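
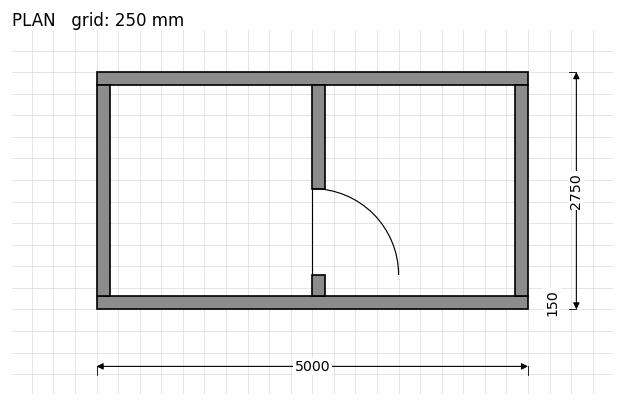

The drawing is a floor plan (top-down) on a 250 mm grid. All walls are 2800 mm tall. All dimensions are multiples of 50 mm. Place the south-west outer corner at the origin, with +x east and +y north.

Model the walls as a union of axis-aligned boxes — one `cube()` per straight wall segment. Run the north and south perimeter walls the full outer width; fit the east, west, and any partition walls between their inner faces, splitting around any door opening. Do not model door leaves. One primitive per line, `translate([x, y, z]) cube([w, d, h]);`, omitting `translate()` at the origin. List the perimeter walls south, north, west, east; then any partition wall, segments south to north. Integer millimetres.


cube([5000, 150, 2800]);
translate([0, 2600, 0]) cube([5000, 150, 2800]);
translate([0, 150, 0]) cube([150, 2450, 2800]);
translate([4850, 150, 0]) cube([150, 2450, 2800]);
translate([2500, 150, 0]) cube([150, 250, 2800]);
translate([2500, 1400, 0]) cube([150, 1200, 2800]);


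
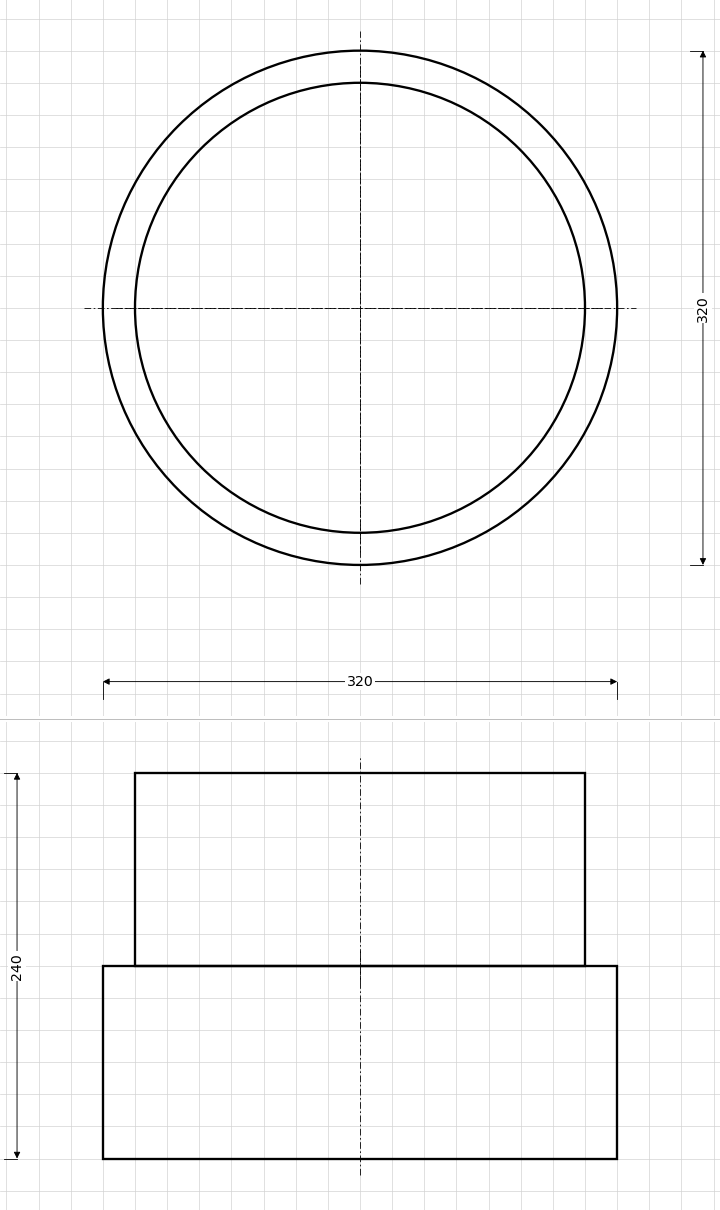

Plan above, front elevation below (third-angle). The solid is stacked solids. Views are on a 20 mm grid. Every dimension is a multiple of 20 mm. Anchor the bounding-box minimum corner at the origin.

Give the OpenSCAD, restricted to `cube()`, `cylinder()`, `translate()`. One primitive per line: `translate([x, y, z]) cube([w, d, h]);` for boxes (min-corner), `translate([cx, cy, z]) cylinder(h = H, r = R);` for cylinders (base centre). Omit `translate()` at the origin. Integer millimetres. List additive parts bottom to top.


translate([160, 160, 0]) cylinder(h = 120, r = 160);
translate([160, 160, 120]) cylinder(h = 120, r = 140);


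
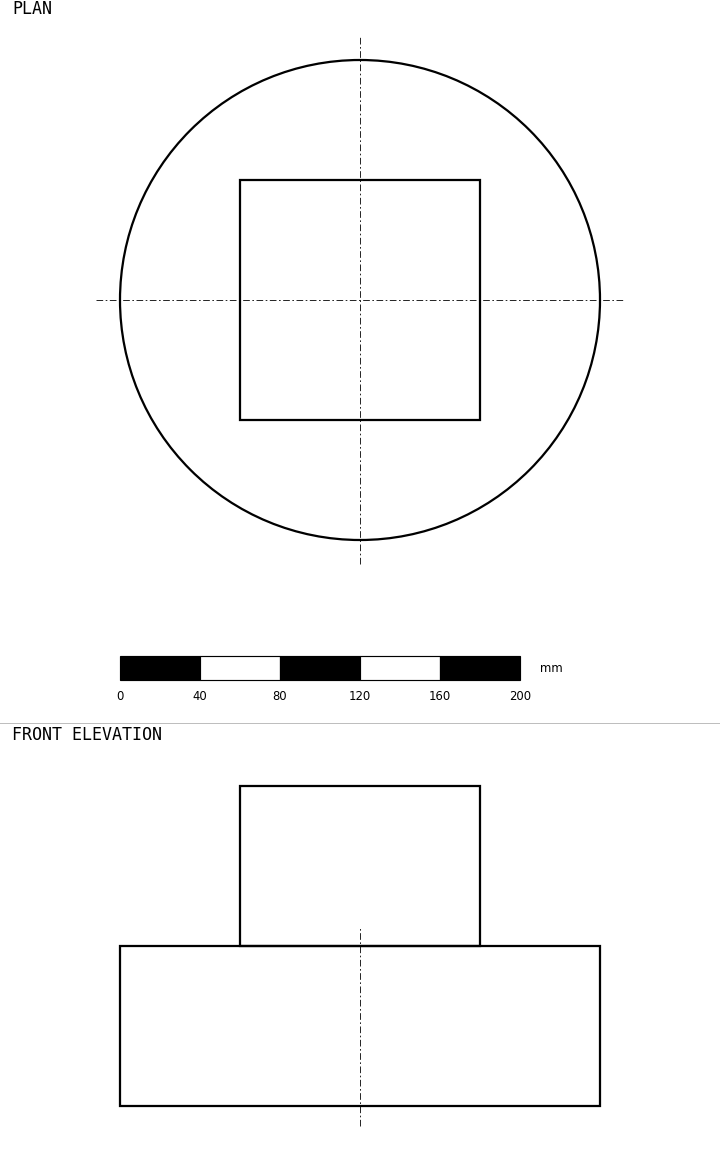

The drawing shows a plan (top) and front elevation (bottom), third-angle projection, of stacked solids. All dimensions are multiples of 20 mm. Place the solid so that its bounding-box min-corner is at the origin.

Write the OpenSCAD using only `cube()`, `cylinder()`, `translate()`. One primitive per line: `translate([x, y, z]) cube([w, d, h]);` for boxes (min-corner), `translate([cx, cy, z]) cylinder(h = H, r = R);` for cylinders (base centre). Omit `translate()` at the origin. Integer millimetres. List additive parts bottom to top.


translate([120, 120, 0]) cylinder(h = 80, r = 120);
translate([60, 60, 80]) cube([120, 120, 80]);


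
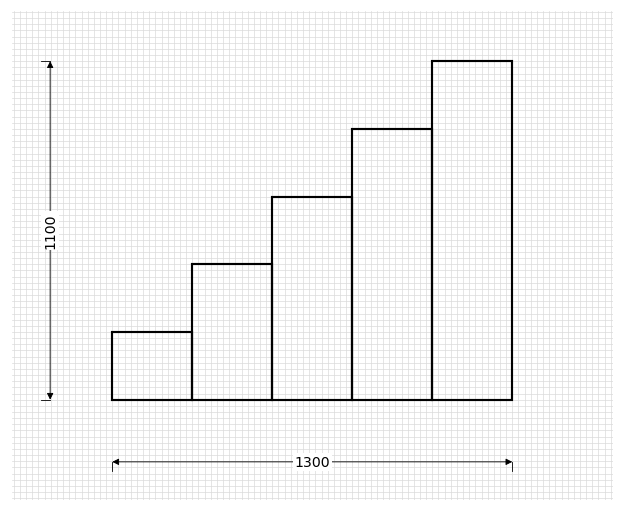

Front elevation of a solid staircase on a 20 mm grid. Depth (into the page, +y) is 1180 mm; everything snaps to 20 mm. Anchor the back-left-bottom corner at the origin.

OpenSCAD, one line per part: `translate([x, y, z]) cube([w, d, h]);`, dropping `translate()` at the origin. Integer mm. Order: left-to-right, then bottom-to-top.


cube([260, 1180, 220]);
translate([260, 0, 0]) cube([260, 1180, 440]);
translate([520, 0, 0]) cube([260, 1180, 660]);
translate([780, 0, 0]) cube([260, 1180, 880]);
translate([1040, 0, 0]) cube([260, 1180, 1100]);


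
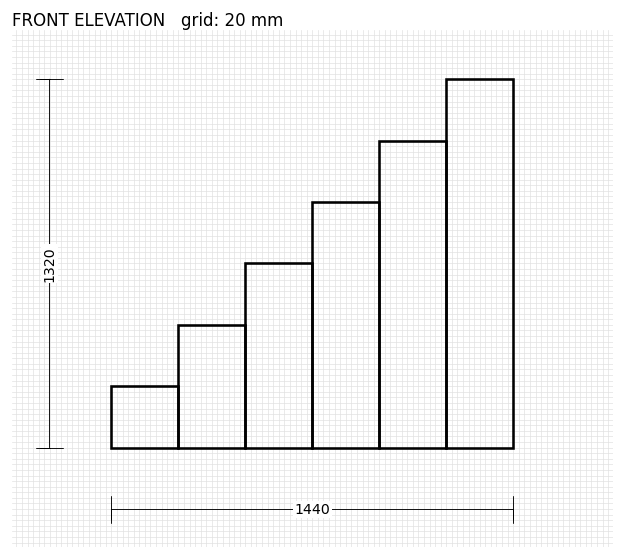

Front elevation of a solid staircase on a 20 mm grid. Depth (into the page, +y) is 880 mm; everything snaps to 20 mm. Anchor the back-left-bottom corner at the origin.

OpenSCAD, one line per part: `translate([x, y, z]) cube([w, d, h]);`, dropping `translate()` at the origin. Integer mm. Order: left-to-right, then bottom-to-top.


cube([240, 880, 220]);
translate([240, 0, 0]) cube([240, 880, 440]);
translate([480, 0, 0]) cube([240, 880, 660]);
translate([720, 0, 0]) cube([240, 880, 880]);
translate([960, 0, 0]) cube([240, 880, 1100]);
translate([1200, 0, 0]) cube([240, 880, 1320]);


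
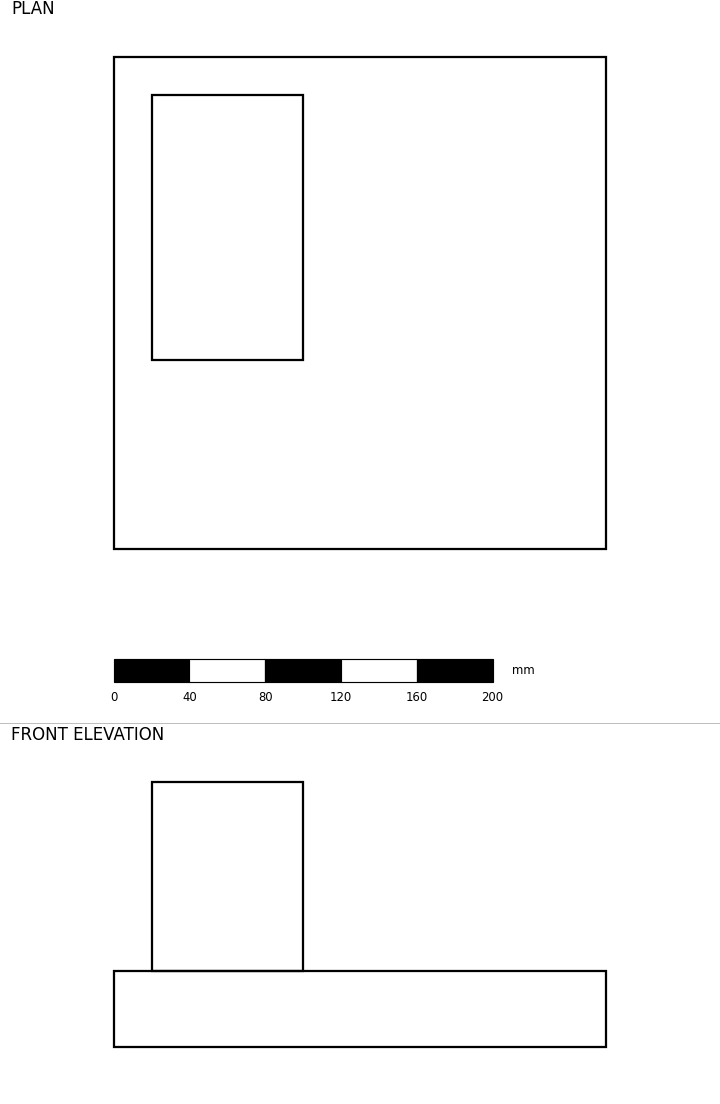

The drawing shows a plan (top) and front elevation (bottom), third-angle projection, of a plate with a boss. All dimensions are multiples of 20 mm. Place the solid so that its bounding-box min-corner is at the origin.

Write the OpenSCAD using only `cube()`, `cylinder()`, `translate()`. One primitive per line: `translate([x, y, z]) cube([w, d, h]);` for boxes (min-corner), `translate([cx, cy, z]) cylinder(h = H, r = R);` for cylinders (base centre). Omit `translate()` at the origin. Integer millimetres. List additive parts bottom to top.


cube([260, 260, 40]);
translate([20, 100, 40]) cube([80, 140, 100]);


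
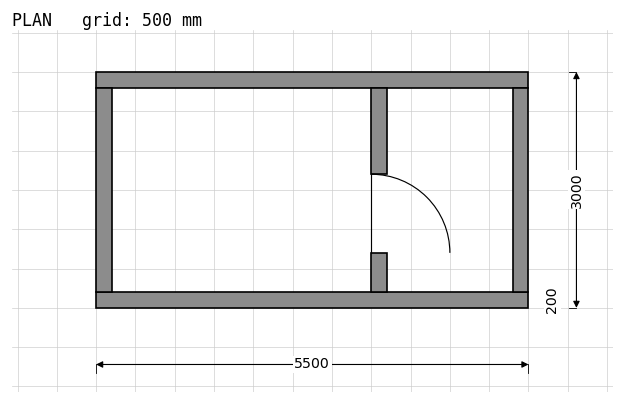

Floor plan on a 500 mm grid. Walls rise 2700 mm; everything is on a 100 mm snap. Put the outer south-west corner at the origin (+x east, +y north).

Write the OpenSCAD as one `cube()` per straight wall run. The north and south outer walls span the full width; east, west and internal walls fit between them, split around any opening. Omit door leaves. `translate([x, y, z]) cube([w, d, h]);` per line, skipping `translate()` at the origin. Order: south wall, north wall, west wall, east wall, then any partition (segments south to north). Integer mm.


cube([5500, 200, 2700]);
translate([0, 2800, 0]) cube([5500, 200, 2700]);
translate([0, 200, 0]) cube([200, 2600, 2700]);
translate([5300, 200, 0]) cube([200, 2600, 2700]);
translate([3500, 200, 0]) cube([200, 500, 2700]);
translate([3500, 1700, 0]) cube([200, 1100, 2700]);


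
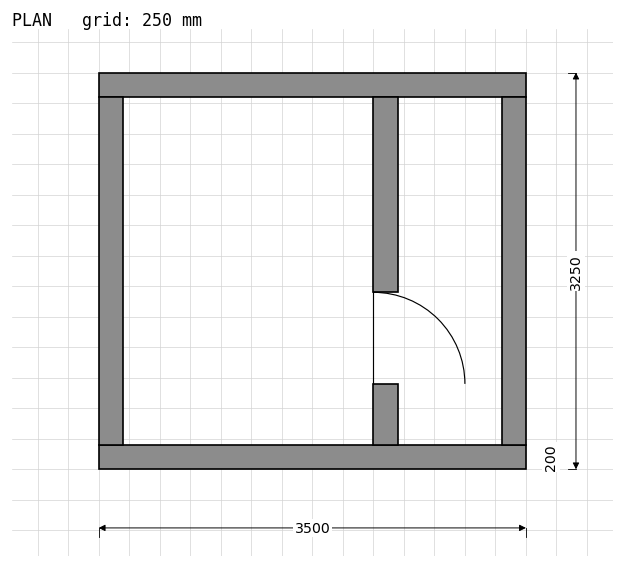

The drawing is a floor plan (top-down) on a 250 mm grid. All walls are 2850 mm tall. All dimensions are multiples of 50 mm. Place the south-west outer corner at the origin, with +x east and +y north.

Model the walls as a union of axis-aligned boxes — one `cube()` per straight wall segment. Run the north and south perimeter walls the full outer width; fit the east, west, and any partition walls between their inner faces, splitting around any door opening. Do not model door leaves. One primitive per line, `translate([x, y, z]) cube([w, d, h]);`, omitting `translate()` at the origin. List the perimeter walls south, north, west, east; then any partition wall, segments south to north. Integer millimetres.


cube([3500, 200, 2850]);
translate([0, 3050, 0]) cube([3500, 200, 2850]);
translate([0, 200, 0]) cube([200, 2850, 2850]);
translate([3300, 200, 0]) cube([200, 2850, 2850]);
translate([2250, 200, 0]) cube([200, 500, 2850]);
translate([2250, 1450, 0]) cube([200, 1600, 2850]);


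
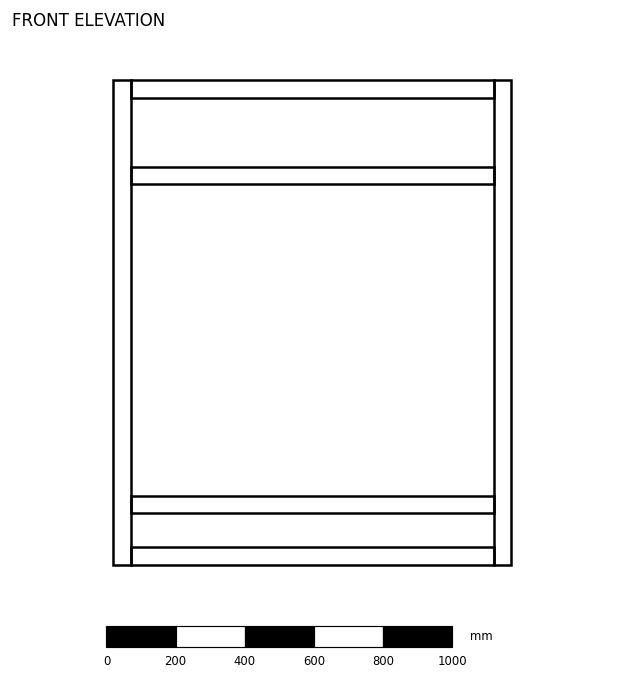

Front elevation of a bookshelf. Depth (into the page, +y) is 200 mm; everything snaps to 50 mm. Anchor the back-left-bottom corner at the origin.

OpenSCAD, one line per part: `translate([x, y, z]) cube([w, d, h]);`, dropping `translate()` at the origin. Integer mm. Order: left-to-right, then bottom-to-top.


cube([50, 200, 1400]);
translate([50, 0, 0]) cube([1050, 200, 50]);
translate([50, 0, 150]) cube([1050, 200, 50]);
translate([50, 0, 1100]) cube([1050, 200, 50]);
translate([50, 0, 1350]) cube([1050, 200, 50]);
translate([1100, 0, 0]) cube([50, 200, 1400]);


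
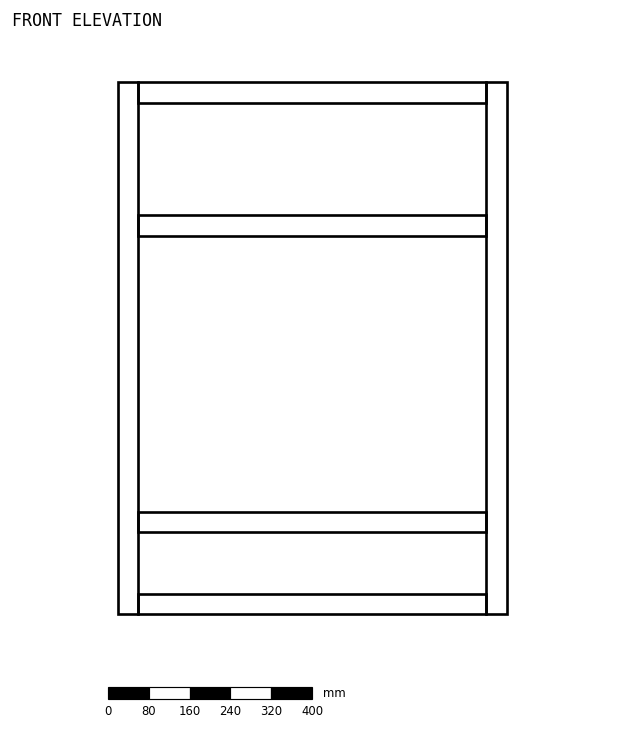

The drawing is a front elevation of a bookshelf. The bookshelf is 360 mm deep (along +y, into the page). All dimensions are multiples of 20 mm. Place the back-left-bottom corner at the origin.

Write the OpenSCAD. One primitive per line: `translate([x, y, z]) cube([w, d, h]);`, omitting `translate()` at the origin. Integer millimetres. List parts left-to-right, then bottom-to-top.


cube([40, 360, 1040]);
translate([40, 0, 0]) cube([680, 360, 40]);
translate([40, 0, 160]) cube([680, 360, 40]);
translate([40, 0, 740]) cube([680, 360, 40]);
translate([40, 0, 1000]) cube([680, 360, 40]);
translate([720, 0, 0]) cube([40, 360, 1040]);


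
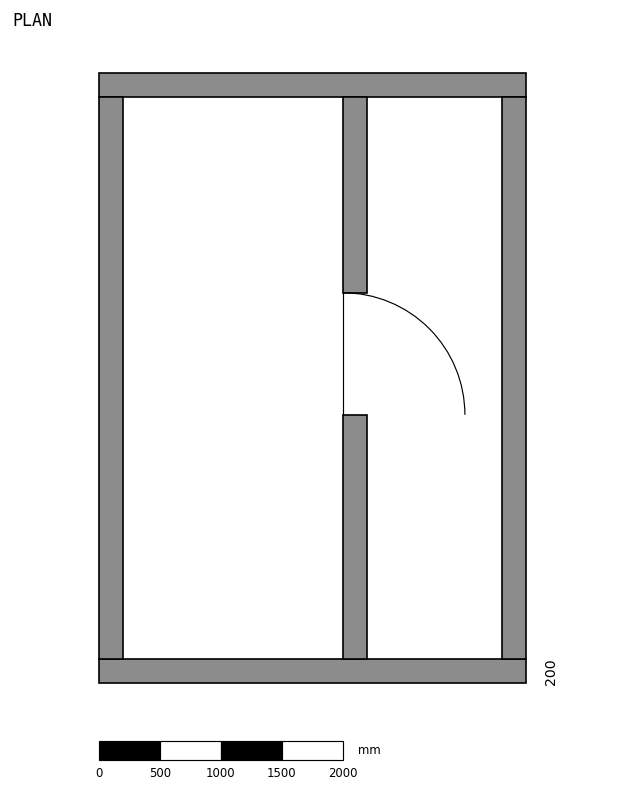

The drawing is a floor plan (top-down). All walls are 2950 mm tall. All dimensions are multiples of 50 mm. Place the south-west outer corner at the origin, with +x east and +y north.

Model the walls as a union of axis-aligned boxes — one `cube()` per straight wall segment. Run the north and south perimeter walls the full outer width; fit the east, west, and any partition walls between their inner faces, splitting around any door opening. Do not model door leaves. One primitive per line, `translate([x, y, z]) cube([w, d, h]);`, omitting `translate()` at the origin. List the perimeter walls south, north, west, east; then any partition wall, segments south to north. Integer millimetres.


cube([3500, 200, 2950]);
translate([0, 4800, 0]) cube([3500, 200, 2950]);
translate([0, 200, 0]) cube([200, 4600, 2950]);
translate([3300, 200, 0]) cube([200, 4600, 2950]);
translate([2000, 200, 0]) cube([200, 2000, 2950]);
translate([2000, 3200, 0]) cube([200, 1600, 2950]);


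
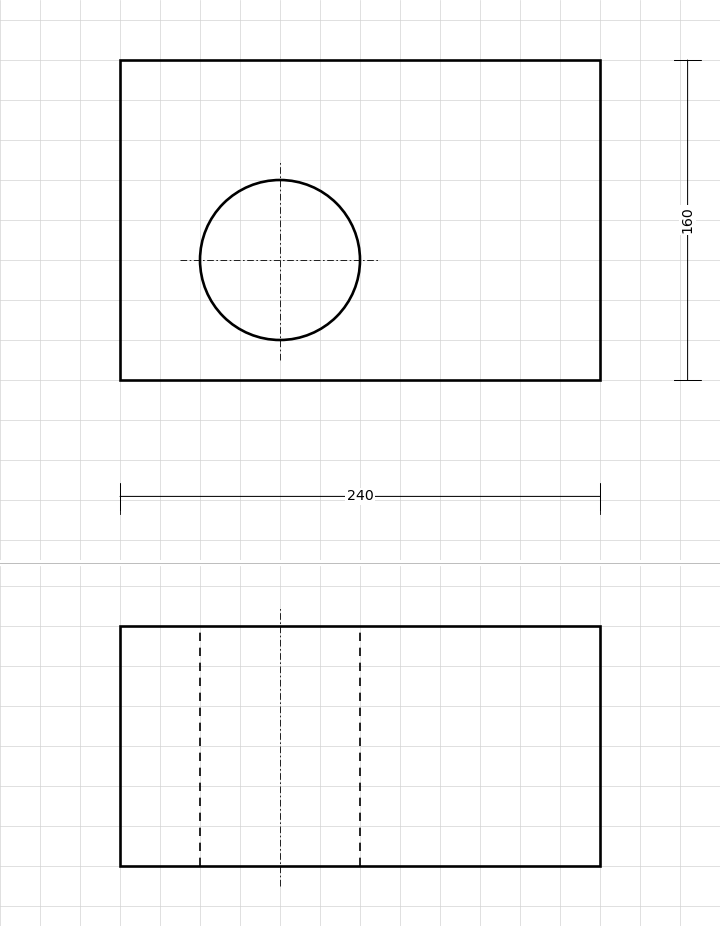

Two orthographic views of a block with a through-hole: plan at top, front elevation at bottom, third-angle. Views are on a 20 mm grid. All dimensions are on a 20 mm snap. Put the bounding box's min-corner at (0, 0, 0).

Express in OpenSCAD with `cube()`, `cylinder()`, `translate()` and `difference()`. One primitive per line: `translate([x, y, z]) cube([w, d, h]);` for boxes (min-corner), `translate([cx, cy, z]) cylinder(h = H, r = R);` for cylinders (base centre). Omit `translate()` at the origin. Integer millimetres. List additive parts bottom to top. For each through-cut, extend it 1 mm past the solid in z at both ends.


difference() {
  cube([240, 160, 120]);
  translate([80, 60, -1]) cylinder(h = 122, r = 40);
}


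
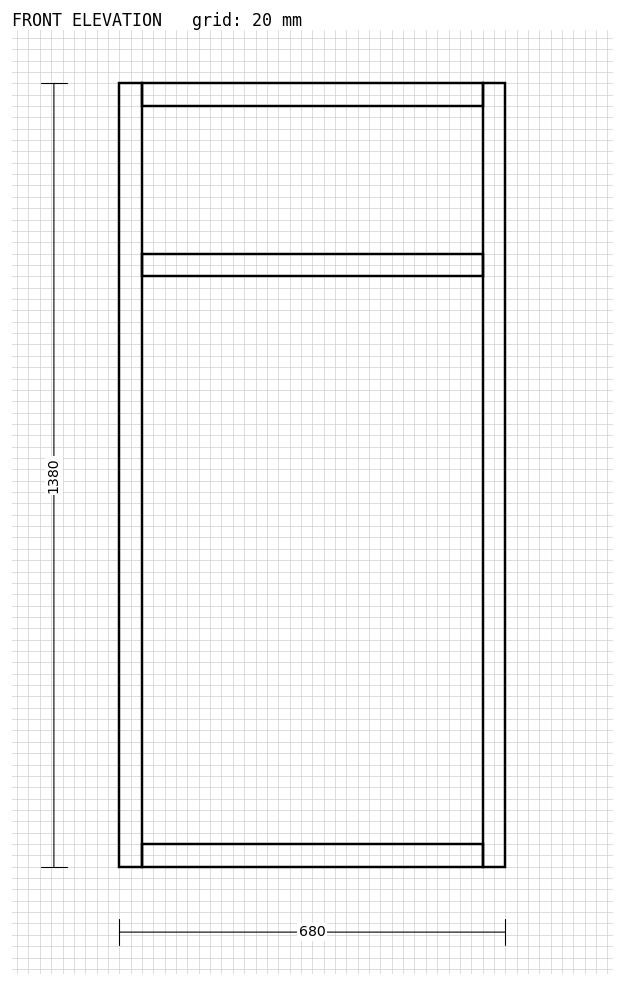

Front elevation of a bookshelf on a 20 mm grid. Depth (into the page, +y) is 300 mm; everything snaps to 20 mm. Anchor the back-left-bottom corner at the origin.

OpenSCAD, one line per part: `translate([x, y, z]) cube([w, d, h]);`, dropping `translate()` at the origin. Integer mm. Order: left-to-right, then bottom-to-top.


cube([40, 300, 1380]);
translate([40, 0, 0]) cube([600, 300, 40]);
translate([40, 0, 1040]) cube([600, 300, 40]);
translate([40, 0, 1340]) cube([600, 300, 40]);
translate([640, 0, 0]) cube([40, 300, 1380]);


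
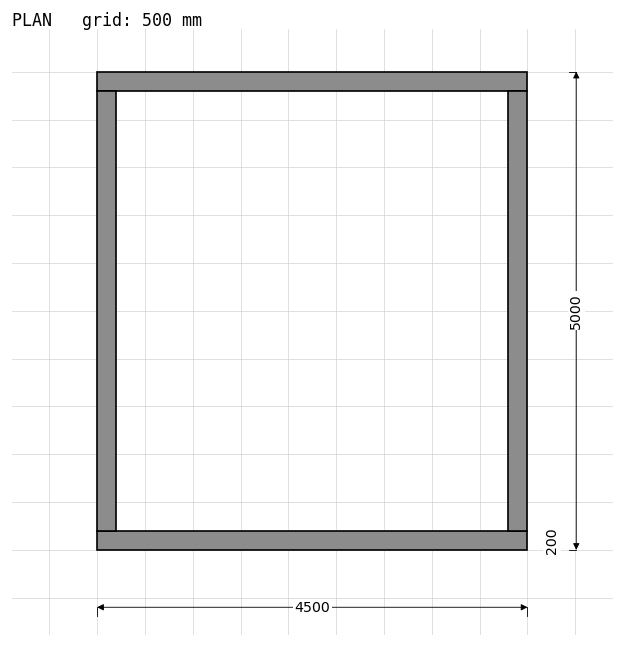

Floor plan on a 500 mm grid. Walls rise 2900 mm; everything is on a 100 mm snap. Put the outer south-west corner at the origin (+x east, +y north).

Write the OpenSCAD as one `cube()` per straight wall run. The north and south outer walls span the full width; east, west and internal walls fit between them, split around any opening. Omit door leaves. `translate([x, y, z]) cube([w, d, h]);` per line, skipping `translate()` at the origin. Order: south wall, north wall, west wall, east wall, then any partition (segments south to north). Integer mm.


cube([4500, 200, 2900]);
translate([0, 4800, 0]) cube([4500, 200, 2900]);
translate([0, 200, 0]) cube([200, 4600, 2900]);
translate([4300, 200, 0]) cube([200, 4600, 2900]);


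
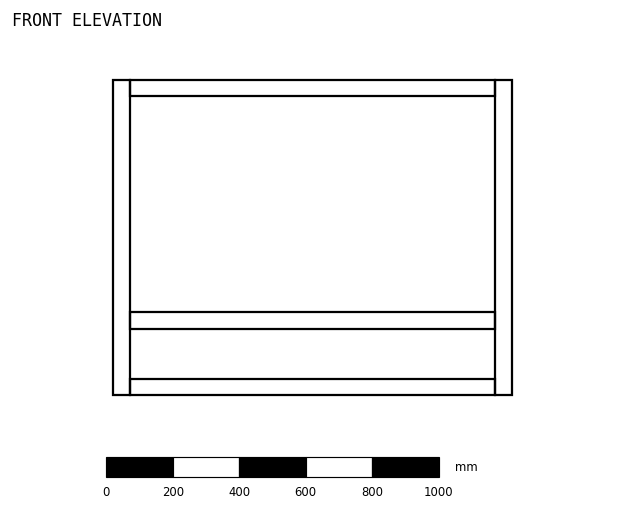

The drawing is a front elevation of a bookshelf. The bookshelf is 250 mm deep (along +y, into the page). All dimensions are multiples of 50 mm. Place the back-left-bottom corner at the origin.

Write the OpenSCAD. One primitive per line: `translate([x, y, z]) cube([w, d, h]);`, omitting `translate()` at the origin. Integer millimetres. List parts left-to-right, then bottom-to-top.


cube([50, 250, 950]);
translate([50, 0, 0]) cube([1100, 250, 50]);
translate([50, 0, 200]) cube([1100, 250, 50]);
translate([50, 0, 900]) cube([1100, 250, 50]);
translate([1150, 0, 0]) cube([50, 250, 950]);


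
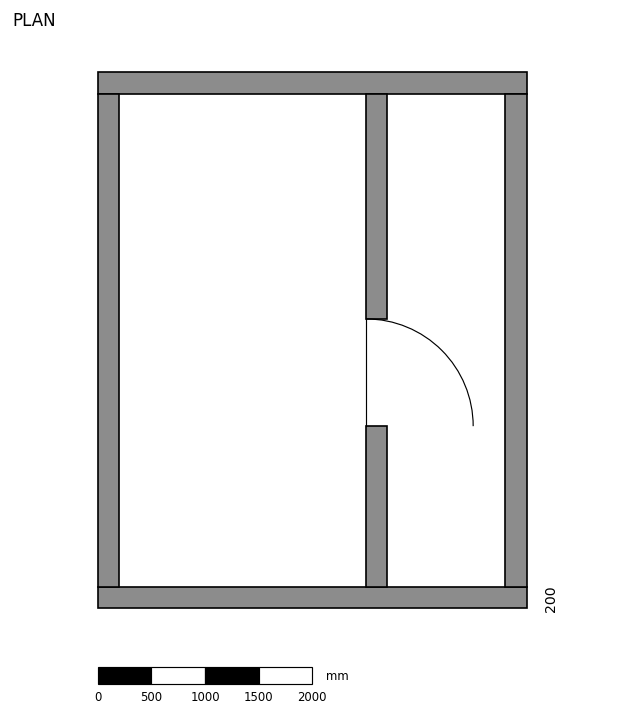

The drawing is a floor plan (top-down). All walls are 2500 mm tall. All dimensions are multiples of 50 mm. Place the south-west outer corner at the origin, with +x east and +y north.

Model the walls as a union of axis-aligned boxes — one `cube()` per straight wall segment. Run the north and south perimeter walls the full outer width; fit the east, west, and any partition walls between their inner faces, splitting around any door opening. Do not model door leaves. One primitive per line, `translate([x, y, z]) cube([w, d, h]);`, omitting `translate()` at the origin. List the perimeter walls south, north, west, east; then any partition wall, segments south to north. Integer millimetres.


cube([4000, 200, 2500]);
translate([0, 4800, 0]) cube([4000, 200, 2500]);
translate([0, 200, 0]) cube([200, 4600, 2500]);
translate([3800, 200, 0]) cube([200, 4600, 2500]);
translate([2500, 200, 0]) cube([200, 1500, 2500]);
translate([2500, 2700, 0]) cube([200, 2100, 2500]);


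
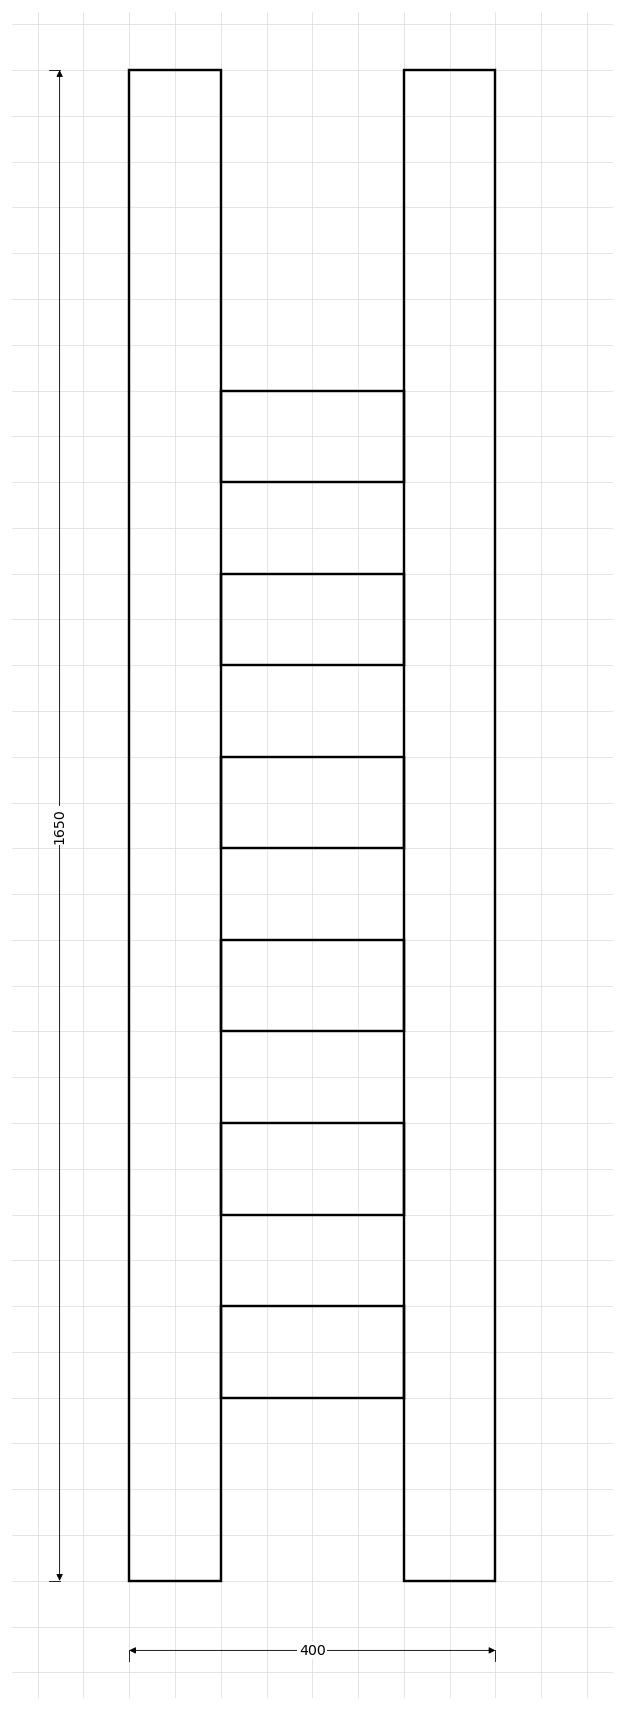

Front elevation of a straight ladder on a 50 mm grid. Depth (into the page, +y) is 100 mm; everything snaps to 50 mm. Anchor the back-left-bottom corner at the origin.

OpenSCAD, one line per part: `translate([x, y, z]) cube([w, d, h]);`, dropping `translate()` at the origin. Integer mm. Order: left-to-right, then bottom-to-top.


cube([100, 100, 1650]);
translate([100, 0, 200]) cube([200, 100, 100]);
translate([100, 0, 400]) cube([200, 100, 100]);
translate([100, 0, 600]) cube([200, 100, 100]);
translate([100, 0, 800]) cube([200, 100, 100]);
translate([100, 0, 1000]) cube([200, 100, 100]);
translate([100, 0, 1200]) cube([200, 100, 100]);
translate([300, 0, 0]) cube([100, 100, 1650]);


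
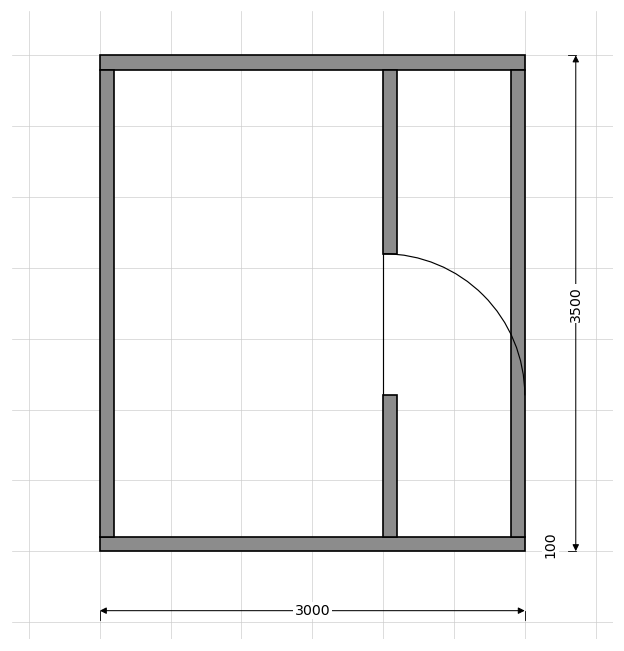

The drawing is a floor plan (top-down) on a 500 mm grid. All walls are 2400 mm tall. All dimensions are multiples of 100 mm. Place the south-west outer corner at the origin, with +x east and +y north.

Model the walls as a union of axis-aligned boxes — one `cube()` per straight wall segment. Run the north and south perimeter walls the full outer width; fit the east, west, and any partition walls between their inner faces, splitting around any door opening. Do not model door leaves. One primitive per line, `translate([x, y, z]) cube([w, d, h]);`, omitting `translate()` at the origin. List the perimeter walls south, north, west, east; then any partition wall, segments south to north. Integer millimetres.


cube([3000, 100, 2400]);
translate([0, 3400, 0]) cube([3000, 100, 2400]);
translate([0, 100, 0]) cube([100, 3300, 2400]);
translate([2900, 100, 0]) cube([100, 3300, 2400]);
translate([2000, 100, 0]) cube([100, 1000, 2400]);
translate([2000, 2100, 0]) cube([100, 1300, 2400]);


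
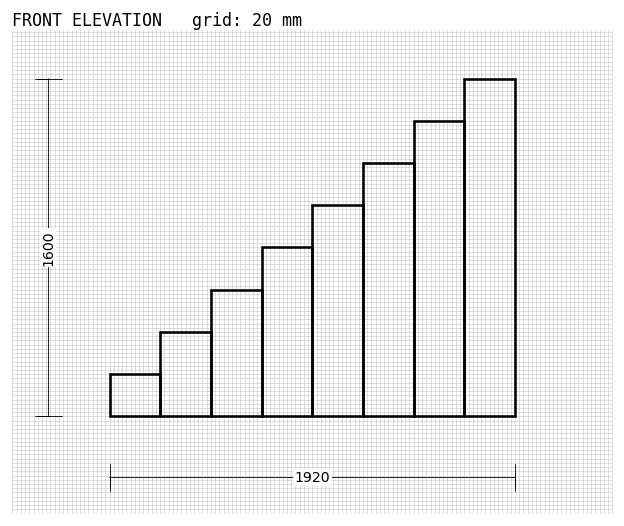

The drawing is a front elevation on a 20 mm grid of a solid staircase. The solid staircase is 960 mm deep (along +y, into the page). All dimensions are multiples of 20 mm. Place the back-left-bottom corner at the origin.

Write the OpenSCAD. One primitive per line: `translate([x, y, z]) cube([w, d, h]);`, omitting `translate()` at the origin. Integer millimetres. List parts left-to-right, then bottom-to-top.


cube([240, 960, 200]);
translate([240, 0, 0]) cube([240, 960, 400]);
translate([480, 0, 0]) cube([240, 960, 600]);
translate([720, 0, 0]) cube([240, 960, 800]);
translate([960, 0, 0]) cube([240, 960, 1000]);
translate([1200, 0, 0]) cube([240, 960, 1200]);
translate([1440, 0, 0]) cube([240, 960, 1400]);
translate([1680, 0, 0]) cube([240, 960, 1600]);


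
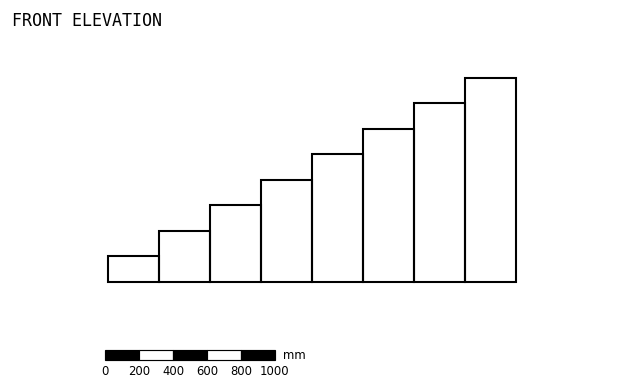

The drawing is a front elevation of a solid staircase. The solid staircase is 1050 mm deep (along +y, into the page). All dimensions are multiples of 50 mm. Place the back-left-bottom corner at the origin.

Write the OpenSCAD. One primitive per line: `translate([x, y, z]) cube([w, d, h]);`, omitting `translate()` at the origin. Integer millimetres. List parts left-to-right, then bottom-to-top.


cube([300, 1050, 150]);
translate([300, 0, 0]) cube([300, 1050, 300]);
translate([600, 0, 0]) cube([300, 1050, 450]);
translate([900, 0, 0]) cube([300, 1050, 600]);
translate([1200, 0, 0]) cube([300, 1050, 750]);
translate([1500, 0, 0]) cube([300, 1050, 900]);
translate([1800, 0, 0]) cube([300, 1050, 1050]);
translate([2100, 0, 0]) cube([300, 1050, 1200]);


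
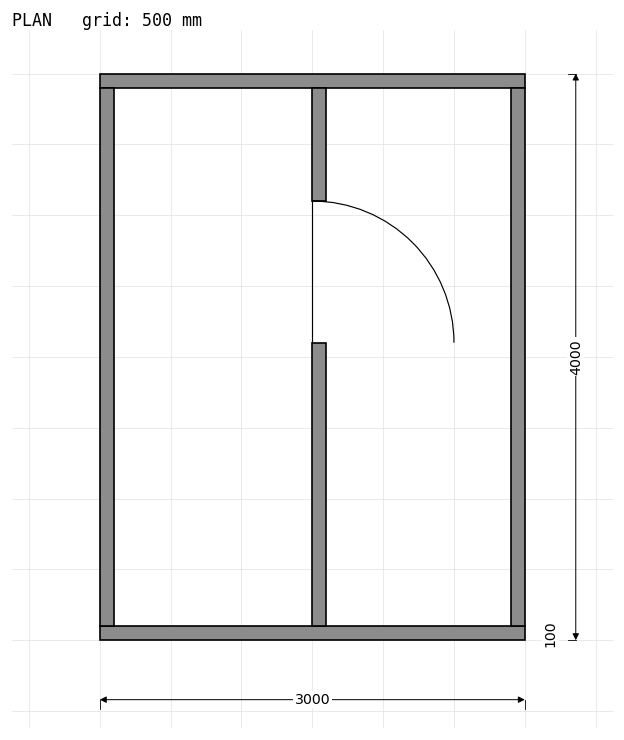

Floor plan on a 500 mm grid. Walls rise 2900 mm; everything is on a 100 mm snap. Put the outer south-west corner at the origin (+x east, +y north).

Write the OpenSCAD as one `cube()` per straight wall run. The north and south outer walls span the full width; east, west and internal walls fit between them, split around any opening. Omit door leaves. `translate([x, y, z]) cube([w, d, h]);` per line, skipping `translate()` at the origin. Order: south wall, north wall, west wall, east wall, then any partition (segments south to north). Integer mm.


cube([3000, 100, 2900]);
translate([0, 3900, 0]) cube([3000, 100, 2900]);
translate([0, 100, 0]) cube([100, 3800, 2900]);
translate([2900, 100, 0]) cube([100, 3800, 2900]);
translate([1500, 100, 0]) cube([100, 2000, 2900]);
translate([1500, 3100, 0]) cube([100, 800, 2900]);


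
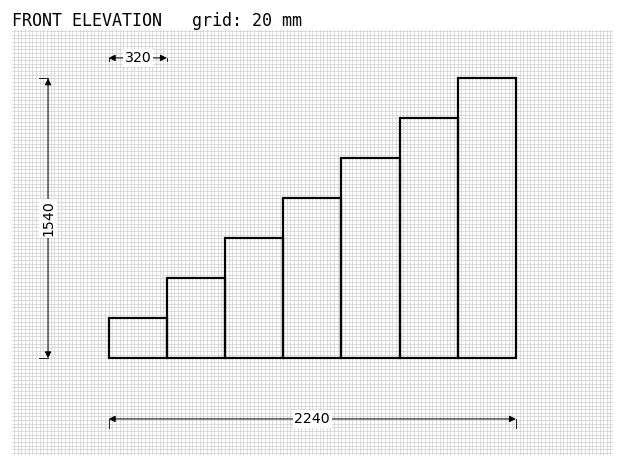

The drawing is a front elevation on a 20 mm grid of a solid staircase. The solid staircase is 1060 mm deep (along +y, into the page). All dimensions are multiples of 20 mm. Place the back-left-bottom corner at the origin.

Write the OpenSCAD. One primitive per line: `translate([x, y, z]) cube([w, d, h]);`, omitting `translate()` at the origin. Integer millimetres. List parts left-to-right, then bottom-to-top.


cube([320, 1060, 220]);
translate([320, 0, 0]) cube([320, 1060, 440]);
translate([640, 0, 0]) cube([320, 1060, 660]);
translate([960, 0, 0]) cube([320, 1060, 880]);
translate([1280, 0, 0]) cube([320, 1060, 1100]);
translate([1600, 0, 0]) cube([320, 1060, 1320]);
translate([1920, 0, 0]) cube([320, 1060, 1540]);


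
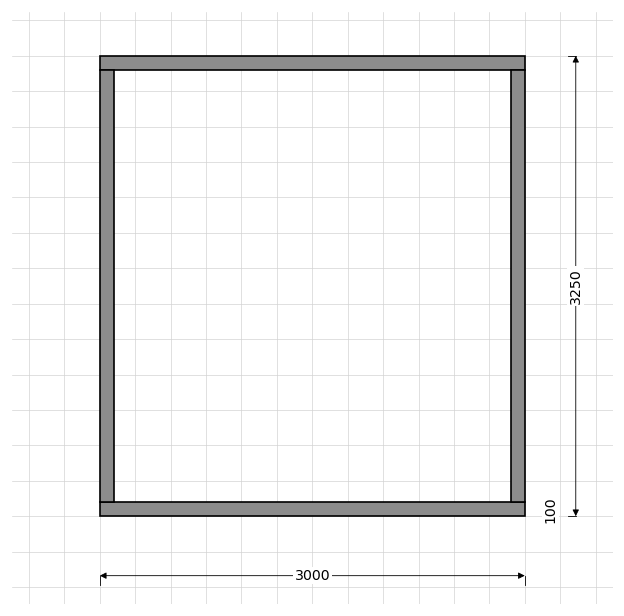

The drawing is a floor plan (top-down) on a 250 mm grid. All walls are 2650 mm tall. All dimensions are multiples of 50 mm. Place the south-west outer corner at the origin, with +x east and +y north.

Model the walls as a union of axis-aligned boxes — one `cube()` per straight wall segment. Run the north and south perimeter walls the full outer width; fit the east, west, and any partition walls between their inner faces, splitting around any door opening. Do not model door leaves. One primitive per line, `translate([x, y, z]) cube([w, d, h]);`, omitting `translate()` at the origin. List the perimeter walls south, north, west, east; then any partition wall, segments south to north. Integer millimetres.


cube([3000, 100, 2650]);
translate([0, 3150, 0]) cube([3000, 100, 2650]);
translate([0, 100, 0]) cube([100, 3050, 2650]);
translate([2900, 100, 0]) cube([100, 3050, 2650]);


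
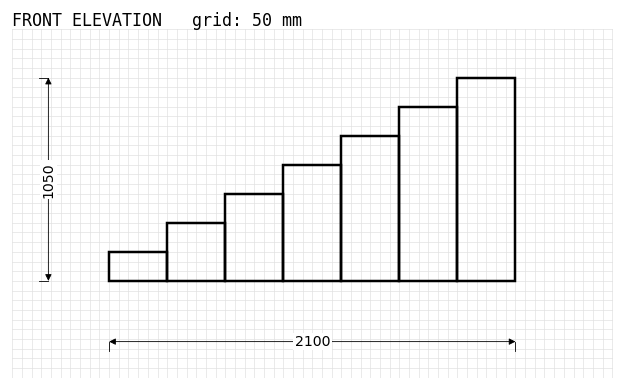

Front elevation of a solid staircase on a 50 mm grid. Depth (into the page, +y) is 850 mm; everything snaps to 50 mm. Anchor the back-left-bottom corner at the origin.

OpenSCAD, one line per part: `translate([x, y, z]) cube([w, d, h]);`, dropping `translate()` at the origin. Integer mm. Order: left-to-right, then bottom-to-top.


cube([300, 850, 150]);
translate([300, 0, 0]) cube([300, 850, 300]);
translate([600, 0, 0]) cube([300, 850, 450]);
translate([900, 0, 0]) cube([300, 850, 600]);
translate([1200, 0, 0]) cube([300, 850, 750]);
translate([1500, 0, 0]) cube([300, 850, 900]);
translate([1800, 0, 0]) cube([300, 850, 1050]);


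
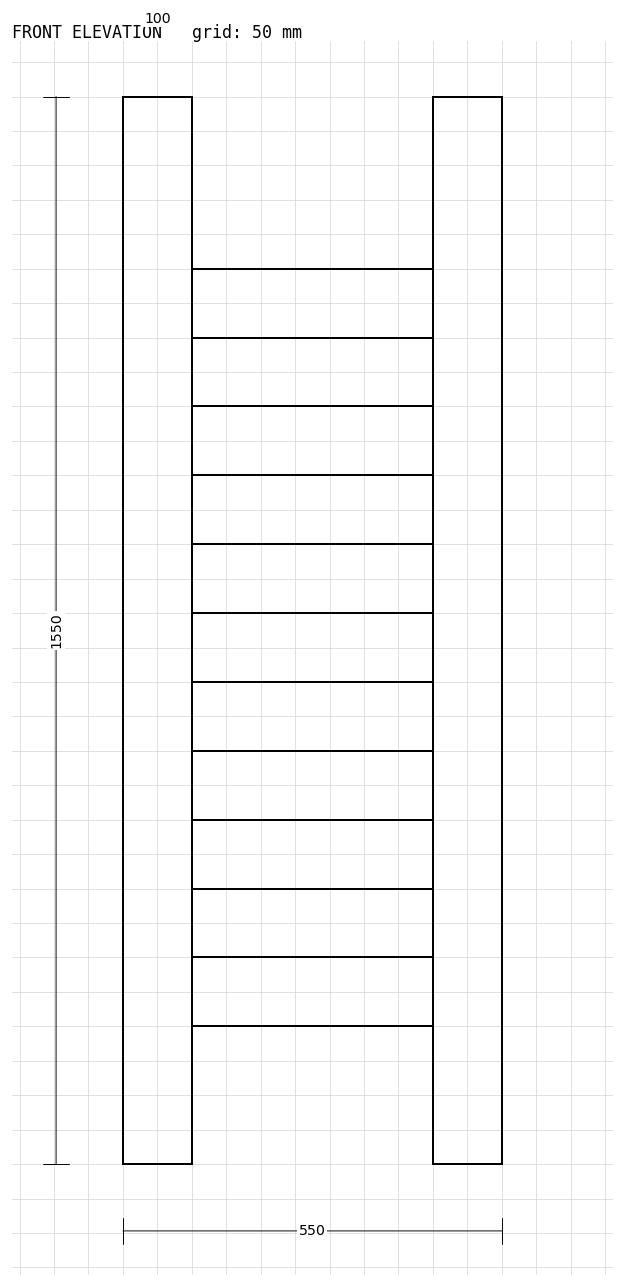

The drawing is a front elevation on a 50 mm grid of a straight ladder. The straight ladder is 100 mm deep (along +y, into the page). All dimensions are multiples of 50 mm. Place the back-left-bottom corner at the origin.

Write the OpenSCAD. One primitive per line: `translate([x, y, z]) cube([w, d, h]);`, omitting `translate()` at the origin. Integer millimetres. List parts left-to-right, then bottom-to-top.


cube([100, 100, 1550]);
translate([100, 0, 200]) cube([350, 100, 100]);
translate([100, 0, 400]) cube([350, 100, 100]);
translate([100, 0, 600]) cube([350, 100, 100]);
translate([100, 0, 800]) cube([350, 100, 100]);
translate([100, 0, 1000]) cube([350, 100, 100]);
translate([100, 0, 1200]) cube([350, 100, 100]);
translate([450, 0, 0]) cube([100, 100, 1550]);


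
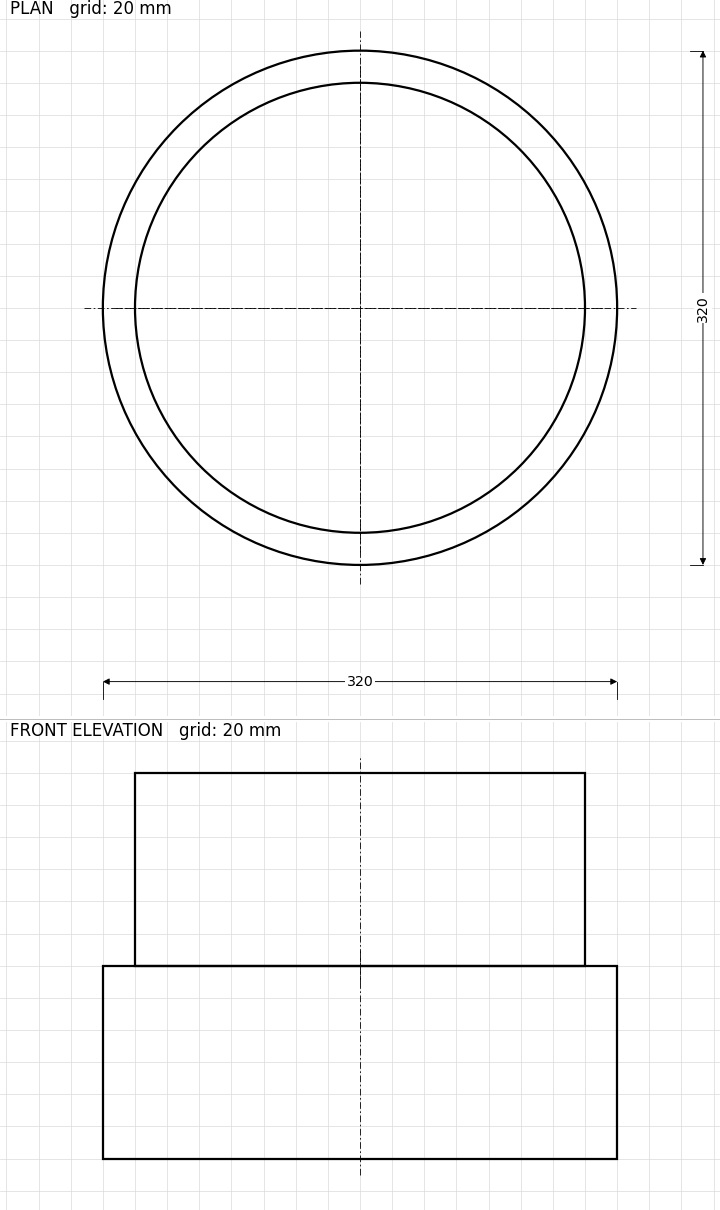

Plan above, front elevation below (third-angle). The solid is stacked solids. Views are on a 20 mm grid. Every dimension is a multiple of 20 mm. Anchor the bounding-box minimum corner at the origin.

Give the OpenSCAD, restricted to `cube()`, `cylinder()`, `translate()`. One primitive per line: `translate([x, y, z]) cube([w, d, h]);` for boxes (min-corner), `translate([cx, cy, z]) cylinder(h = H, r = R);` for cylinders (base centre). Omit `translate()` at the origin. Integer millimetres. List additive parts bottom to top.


translate([160, 160, 0]) cylinder(h = 120, r = 160);
translate([160, 160, 120]) cylinder(h = 120, r = 140);


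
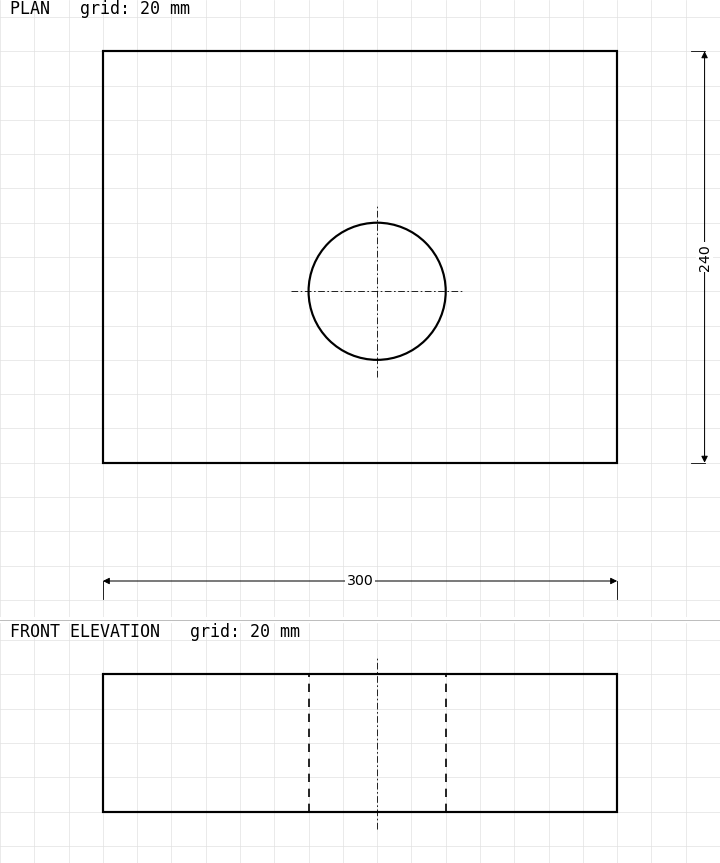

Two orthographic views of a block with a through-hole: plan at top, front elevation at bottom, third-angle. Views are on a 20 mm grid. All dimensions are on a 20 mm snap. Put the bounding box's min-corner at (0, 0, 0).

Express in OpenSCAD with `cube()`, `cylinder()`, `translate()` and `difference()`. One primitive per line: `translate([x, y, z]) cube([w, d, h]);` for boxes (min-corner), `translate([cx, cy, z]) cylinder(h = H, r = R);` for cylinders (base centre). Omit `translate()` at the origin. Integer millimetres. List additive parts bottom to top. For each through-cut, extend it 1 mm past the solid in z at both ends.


difference() {
  cube([300, 240, 80]);
  translate([160, 100, -1]) cylinder(h = 82, r = 40);
}


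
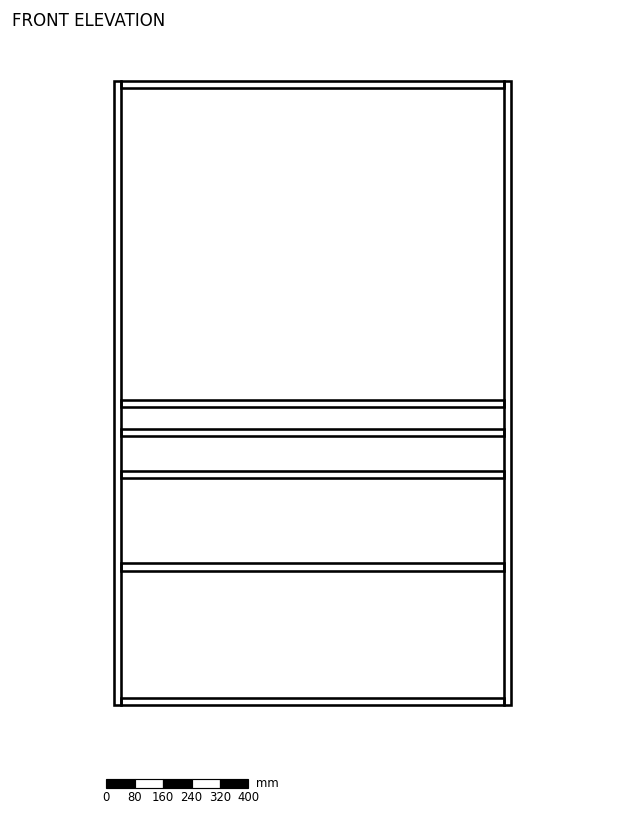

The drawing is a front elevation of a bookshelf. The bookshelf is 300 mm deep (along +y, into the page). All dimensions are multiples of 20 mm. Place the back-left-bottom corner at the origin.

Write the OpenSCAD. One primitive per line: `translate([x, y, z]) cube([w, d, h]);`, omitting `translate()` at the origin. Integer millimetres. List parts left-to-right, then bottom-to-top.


cube([20, 300, 1760]);
translate([20, 0, 0]) cube([1080, 300, 20]);
translate([20, 0, 380]) cube([1080, 300, 20]);
translate([20, 0, 640]) cube([1080, 300, 20]);
translate([20, 0, 760]) cube([1080, 300, 20]);
translate([20, 0, 840]) cube([1080, 300, 20]);
translate([20, 0, 1740]) cube([1080, 300, 20]);
translate([1100, 0, 0]) cube([20, 300, 1760]);


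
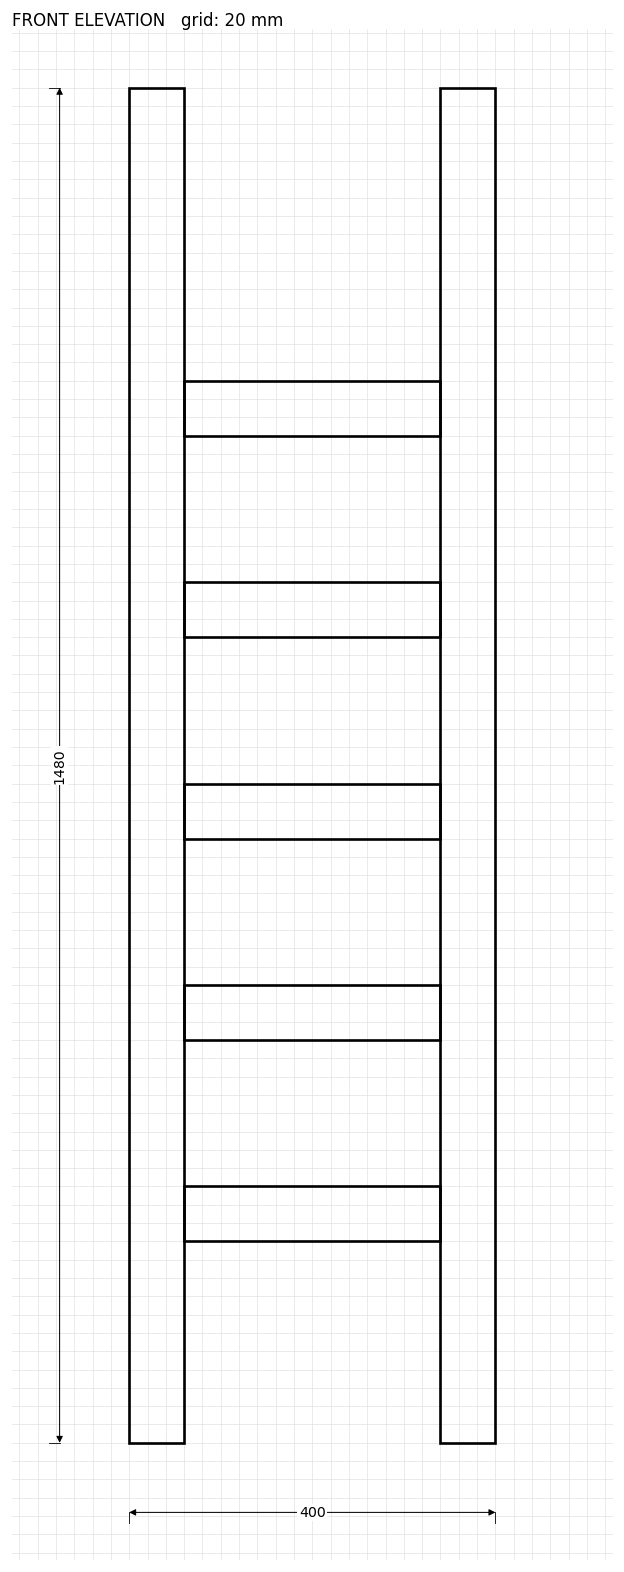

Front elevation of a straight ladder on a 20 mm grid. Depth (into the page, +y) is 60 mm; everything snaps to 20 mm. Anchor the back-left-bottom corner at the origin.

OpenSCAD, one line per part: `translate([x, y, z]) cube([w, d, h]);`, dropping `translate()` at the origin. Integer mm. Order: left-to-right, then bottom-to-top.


cube([60, 60, 1480]);
translate([60, 0, 220]) cube([280, 60, 60]);
translate([60, 0, 440]) cube([280, 60, 60]);
translate([60, 0, 660]) cube([280, 60, 60]);
translate([60, 0, 880]) cube([280, 60, 60]);
translate([60, 0, 1100]) cube([280, 60, 60]);
translate([340, 0, 0]) cube([60, 60, 1480]);


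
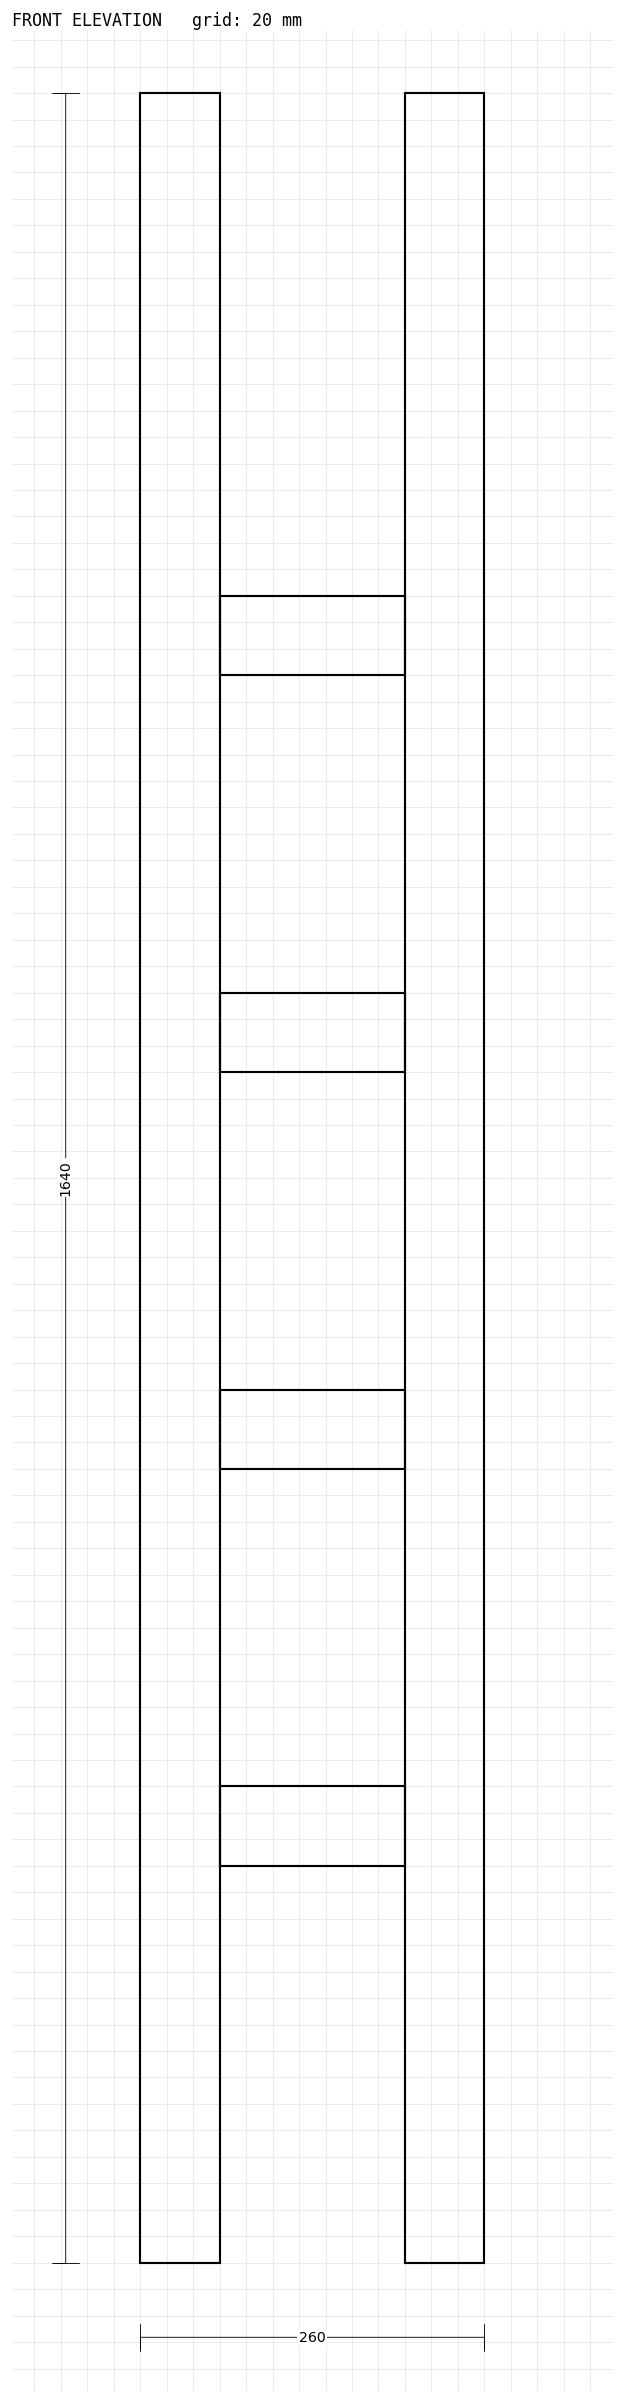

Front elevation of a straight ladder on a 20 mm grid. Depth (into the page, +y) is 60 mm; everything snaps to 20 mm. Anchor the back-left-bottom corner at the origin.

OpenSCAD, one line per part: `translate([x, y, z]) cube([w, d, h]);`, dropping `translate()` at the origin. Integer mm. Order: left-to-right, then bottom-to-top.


cube([60, 60, 1640]);
translate([60, 0, 300]) cube([140, 60, 60]);
translate([60, 0, 600]) cube([140, 60, 60]);
translate([60, 0, 900]) cube([140, 60, 60]);
translate([60, 0, 1200]) cube([140, 60, 60]);
translate([200, 0, 0]) cube([60, 60, 1640]);


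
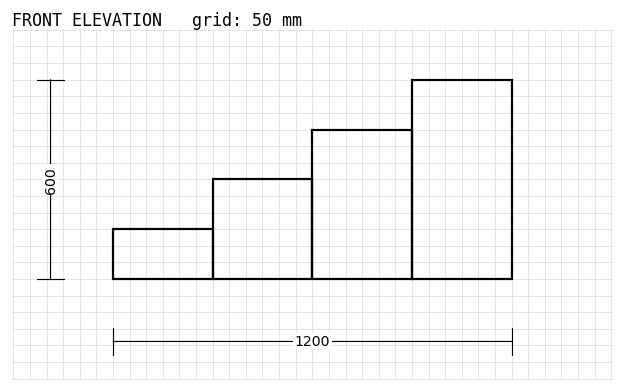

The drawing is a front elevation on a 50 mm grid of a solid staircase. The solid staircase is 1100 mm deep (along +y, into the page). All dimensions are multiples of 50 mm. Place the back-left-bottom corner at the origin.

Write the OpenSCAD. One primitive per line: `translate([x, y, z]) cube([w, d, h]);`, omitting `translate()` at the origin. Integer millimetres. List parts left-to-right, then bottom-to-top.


cube([300, 1100, 150]);
translate([300, 0, 0]) cube([300, 1100, 300]);
translate([600, 0, 0]) cube([300, 1100, 450]);
translate([900, 0, 0]) cube([300, 1100, 600]);


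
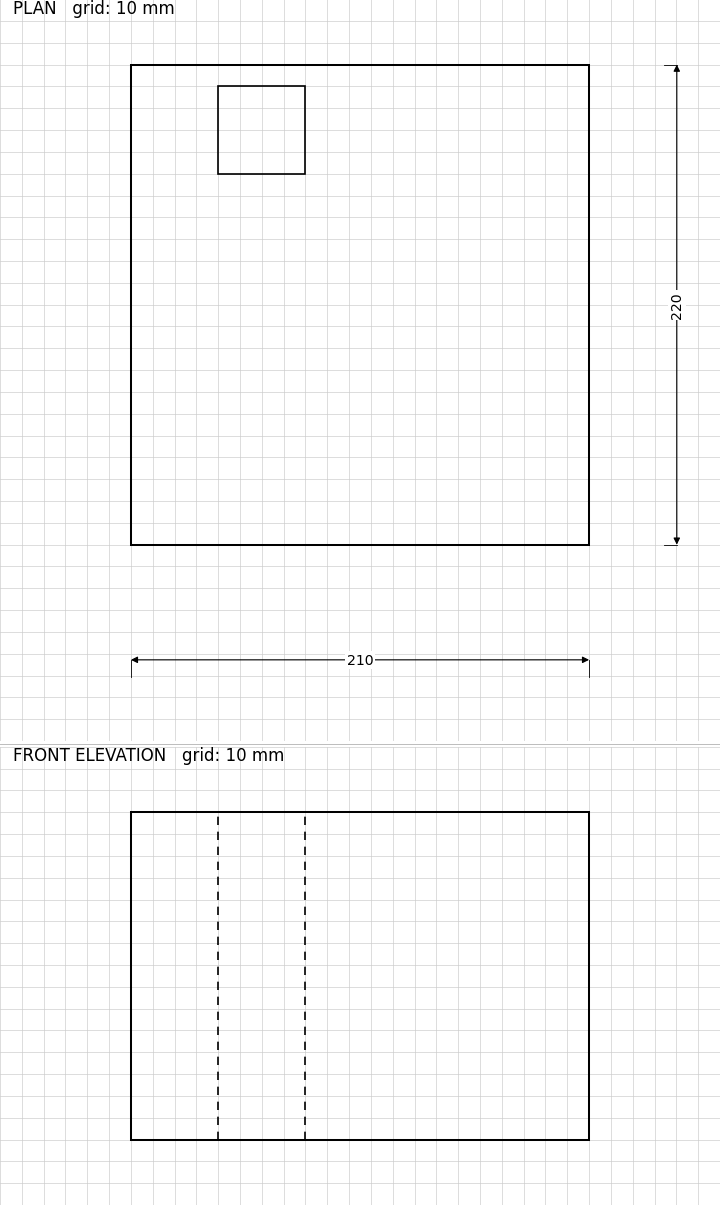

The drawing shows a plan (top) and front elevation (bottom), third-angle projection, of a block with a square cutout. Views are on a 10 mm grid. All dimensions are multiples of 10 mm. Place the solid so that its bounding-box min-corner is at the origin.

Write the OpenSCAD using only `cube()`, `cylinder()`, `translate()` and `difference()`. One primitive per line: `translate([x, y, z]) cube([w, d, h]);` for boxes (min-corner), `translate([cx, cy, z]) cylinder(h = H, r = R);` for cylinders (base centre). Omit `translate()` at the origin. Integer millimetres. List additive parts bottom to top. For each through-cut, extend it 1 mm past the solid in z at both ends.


difference() {
  cube([210, 220, 150]);
  translate([40, 170, -1]) cube([40, 40, 152]);
}


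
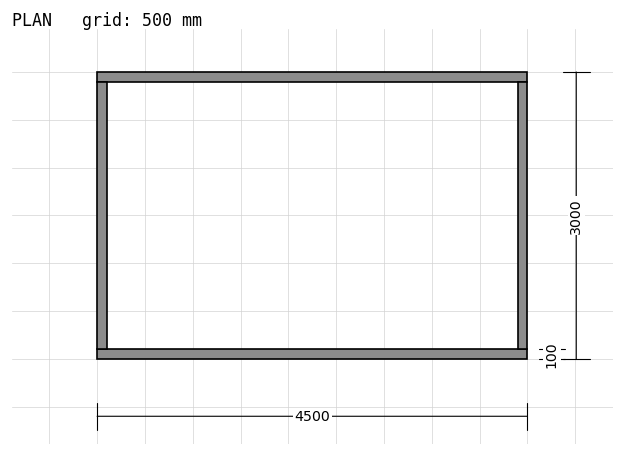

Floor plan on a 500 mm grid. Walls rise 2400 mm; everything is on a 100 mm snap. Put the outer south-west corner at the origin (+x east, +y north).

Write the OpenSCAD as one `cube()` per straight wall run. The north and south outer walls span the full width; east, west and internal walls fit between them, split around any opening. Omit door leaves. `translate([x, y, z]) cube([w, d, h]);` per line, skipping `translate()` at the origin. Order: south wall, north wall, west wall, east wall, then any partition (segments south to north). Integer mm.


cube([4500, 100, 2400]);
translate([0, 2900, 0]) cube([4500, 100, 2400]);
translate([0, 100, 0]) cube([100, 2800, 2400]);
translate([4400, 100, 0]) cube([100, 2800, 2400]);


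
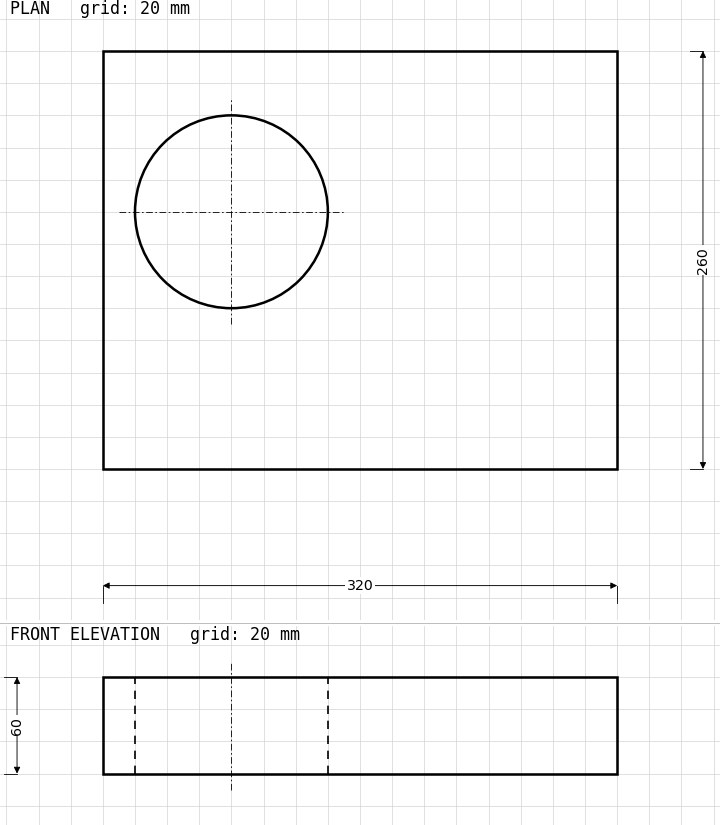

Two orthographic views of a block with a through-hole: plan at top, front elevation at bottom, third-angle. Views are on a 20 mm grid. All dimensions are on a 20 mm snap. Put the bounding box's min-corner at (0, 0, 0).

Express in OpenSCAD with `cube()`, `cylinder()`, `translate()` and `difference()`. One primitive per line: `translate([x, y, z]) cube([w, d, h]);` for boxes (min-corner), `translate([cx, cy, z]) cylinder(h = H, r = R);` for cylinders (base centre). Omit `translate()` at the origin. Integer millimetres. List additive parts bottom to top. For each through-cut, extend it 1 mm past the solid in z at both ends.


difference() {
  cube([320, 260, 60]);
  translate([80, 160, -1]) cylinder(h = 62, r = 60);
}


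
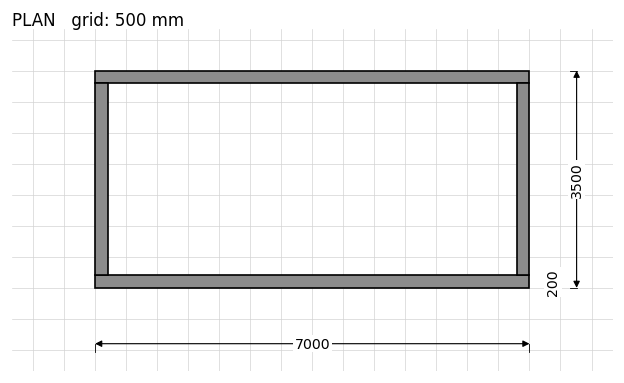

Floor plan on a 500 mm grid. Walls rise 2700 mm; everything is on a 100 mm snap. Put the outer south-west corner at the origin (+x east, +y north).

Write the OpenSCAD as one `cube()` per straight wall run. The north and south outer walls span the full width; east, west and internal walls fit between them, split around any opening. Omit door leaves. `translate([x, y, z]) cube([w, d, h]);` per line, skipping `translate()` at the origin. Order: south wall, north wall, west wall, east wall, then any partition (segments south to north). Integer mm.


cube([7000, 200, 2700]);
translate([0, 3300, 0]) cube([7000, 200, 2700]);
translate([0, 200, 0]) cube([200, 3100, 2700]);
translate([6800, 200, 0]) cube([200, 3100, 2700]);


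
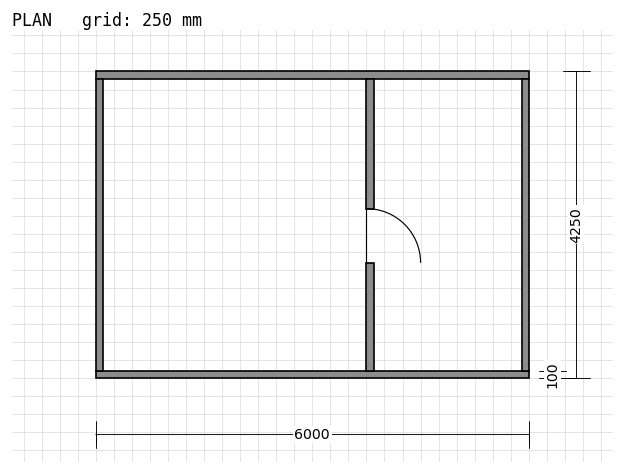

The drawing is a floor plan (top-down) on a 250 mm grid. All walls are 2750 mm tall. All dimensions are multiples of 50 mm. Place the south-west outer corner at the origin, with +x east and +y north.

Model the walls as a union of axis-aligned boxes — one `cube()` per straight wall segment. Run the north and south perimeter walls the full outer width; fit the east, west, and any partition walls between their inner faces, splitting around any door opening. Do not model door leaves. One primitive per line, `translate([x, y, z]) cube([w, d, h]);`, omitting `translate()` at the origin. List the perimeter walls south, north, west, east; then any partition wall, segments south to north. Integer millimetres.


cube([6000, 100, 2750]);
translate([0, 4150, 0]) cube([6000, 100, 2750]);
translate([0, 100, 0]) cube([100, 4050, 2750]);
translate([5900, 100, 0]) cube([100, 4050, 2750]);
translate([3750, 100, 0]) cube([100, 1500, 2750]);
translate([3750, 2350, 0]) cube([100, 1800, 2750]);


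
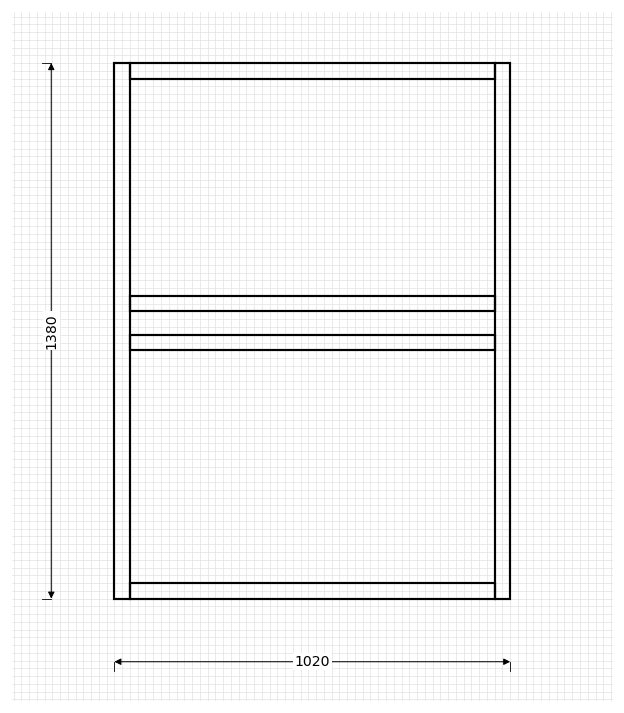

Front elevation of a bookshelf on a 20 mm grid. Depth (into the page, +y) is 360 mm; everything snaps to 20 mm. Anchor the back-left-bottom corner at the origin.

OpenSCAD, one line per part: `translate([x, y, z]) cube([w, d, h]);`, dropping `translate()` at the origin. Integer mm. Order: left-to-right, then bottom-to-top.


cube([40, 360, 1380]);
translate([40, 0, 0]) cube([940, 360, 40]);
translate([40, 0, 640]) cube([940, 360, 40]);
translate([40, 0, 740]) cube([940, 360, 40]);
translate([40, 0, 1340]) cube([940, 360, 40]);
translate([980, 0, 0]) cube([40, 360, 1380]);


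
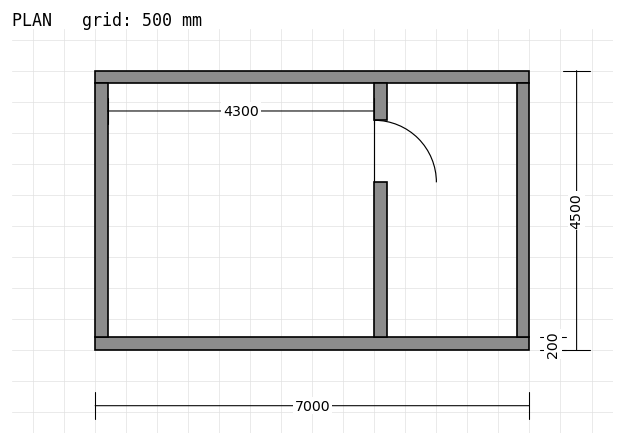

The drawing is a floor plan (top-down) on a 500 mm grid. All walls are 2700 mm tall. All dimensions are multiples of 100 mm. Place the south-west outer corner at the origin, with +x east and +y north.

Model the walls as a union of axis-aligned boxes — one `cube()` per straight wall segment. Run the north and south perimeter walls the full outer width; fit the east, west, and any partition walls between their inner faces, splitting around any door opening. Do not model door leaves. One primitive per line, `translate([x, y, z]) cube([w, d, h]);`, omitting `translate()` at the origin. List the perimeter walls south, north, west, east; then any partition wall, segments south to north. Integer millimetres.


cube([7000, 200, 2700]);
translate([0, 4300, 0]) cube([7000, 200, 2700]);
translate([0, 200, 0]) cube([200, 4100, 2700]);
translate([6800, 200, 0]) cube([200, 4100, 2700]);
translate([4500, 200, 0]) cube([200, 2500, 2700]);
translate([4500, 3700, 0]) cube([200, 600, 2700]);


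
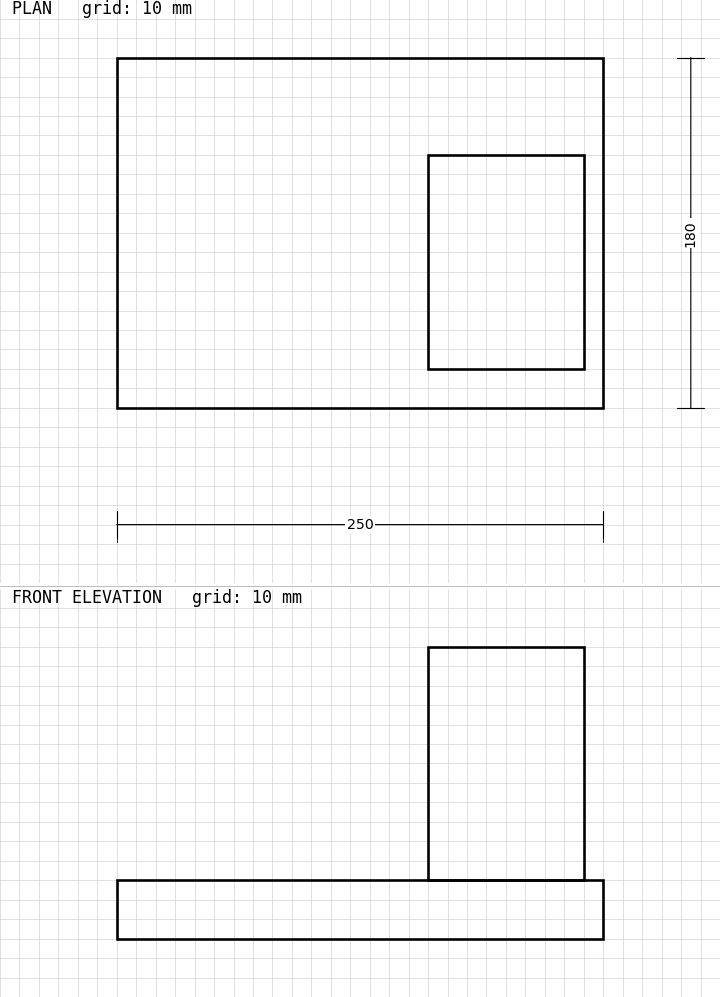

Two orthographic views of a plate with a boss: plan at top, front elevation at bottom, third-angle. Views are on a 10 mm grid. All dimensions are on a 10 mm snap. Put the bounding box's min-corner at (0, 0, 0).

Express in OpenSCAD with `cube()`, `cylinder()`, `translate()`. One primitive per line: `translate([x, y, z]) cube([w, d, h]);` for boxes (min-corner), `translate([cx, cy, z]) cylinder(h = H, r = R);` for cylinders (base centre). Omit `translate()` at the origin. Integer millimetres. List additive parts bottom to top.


cube([250, 180, 30]);
translate([160, 20, 30]) cube([80, 110, 120]);
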